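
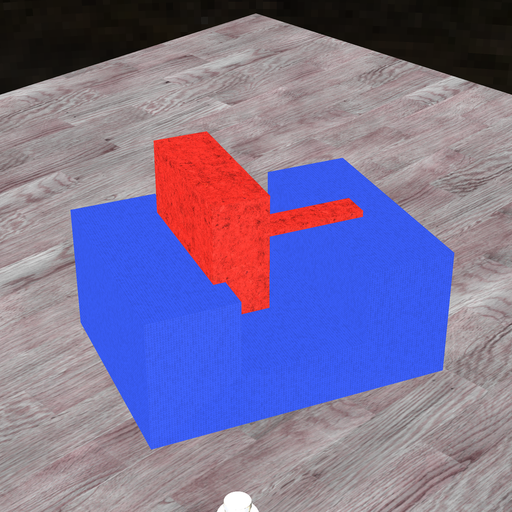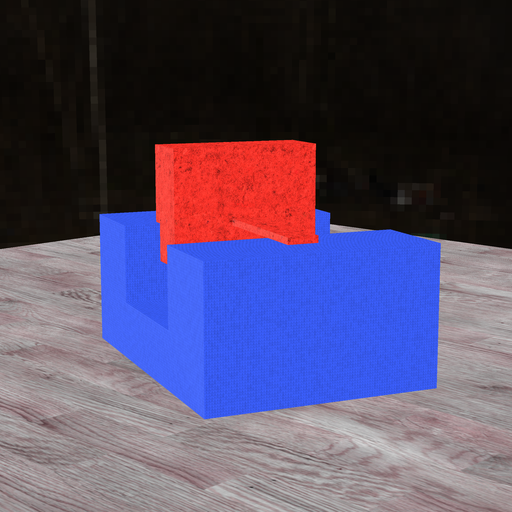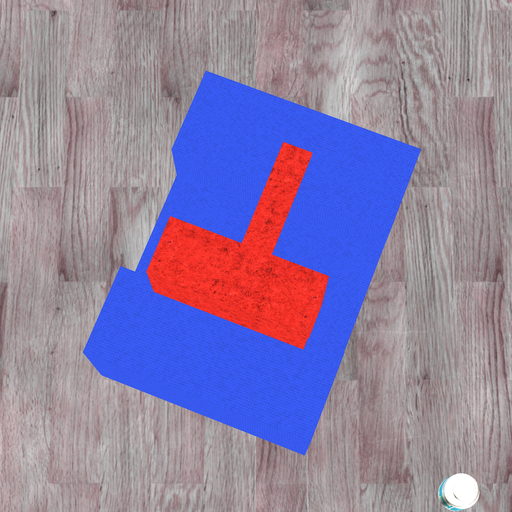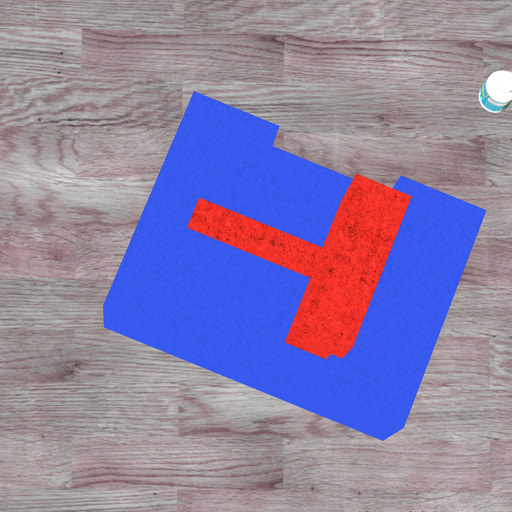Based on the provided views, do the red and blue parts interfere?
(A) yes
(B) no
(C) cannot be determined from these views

(A) yes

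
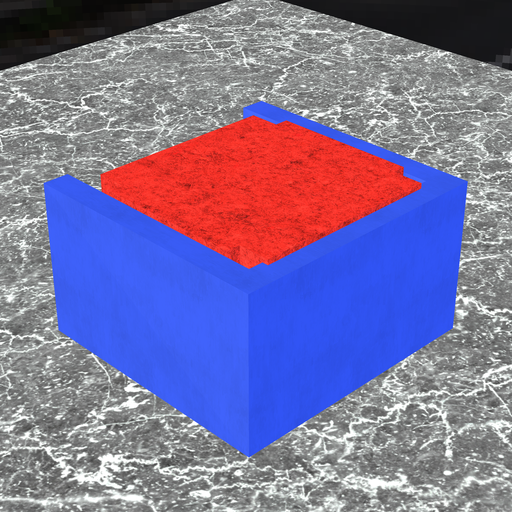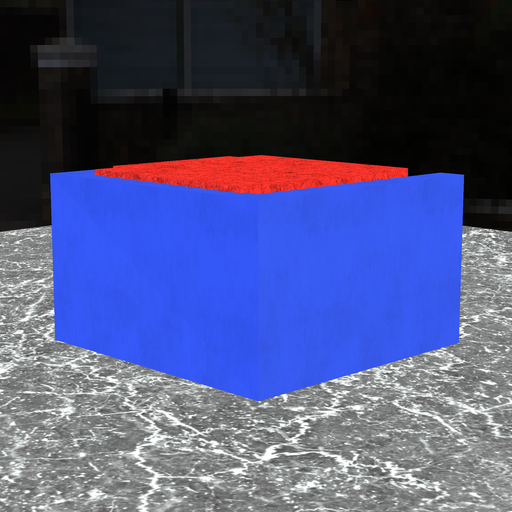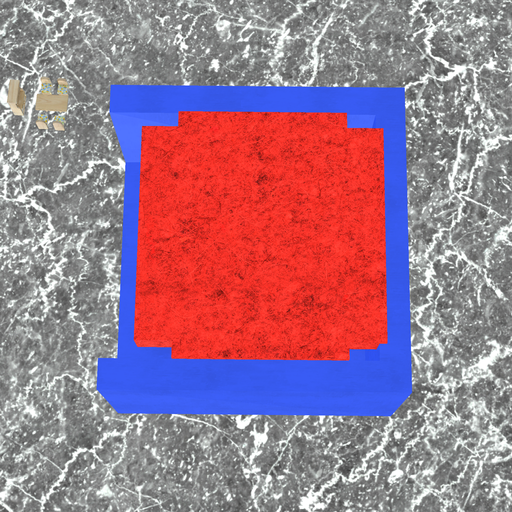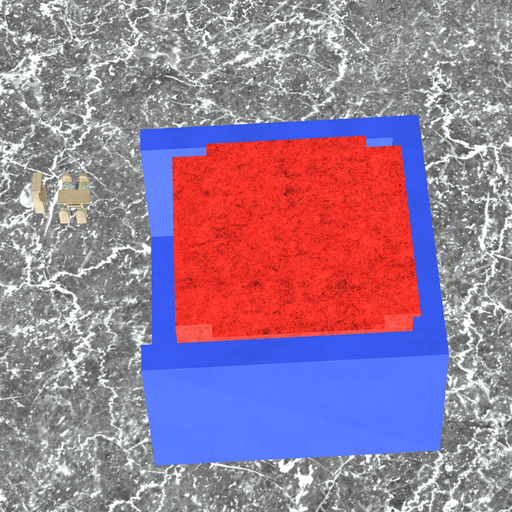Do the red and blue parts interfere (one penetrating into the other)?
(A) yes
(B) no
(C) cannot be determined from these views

(A) yes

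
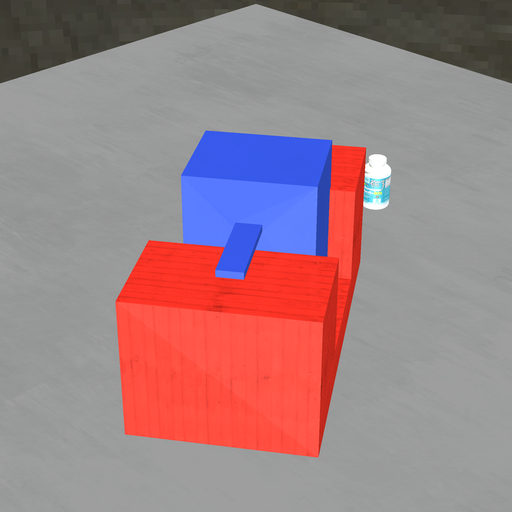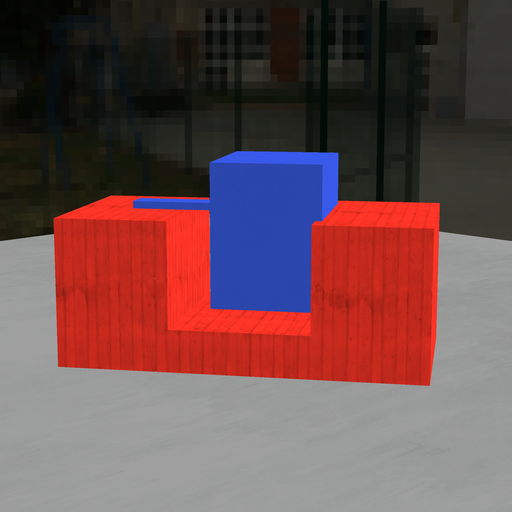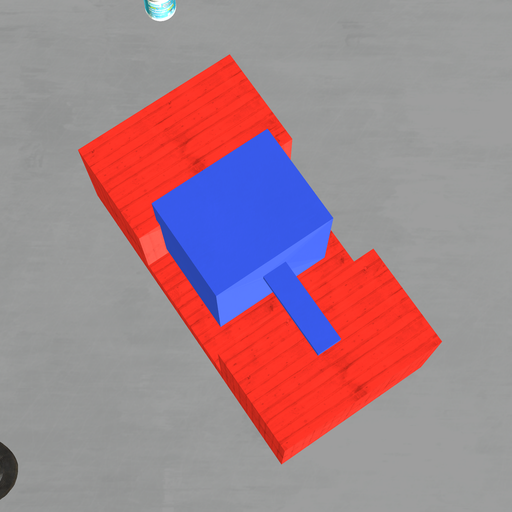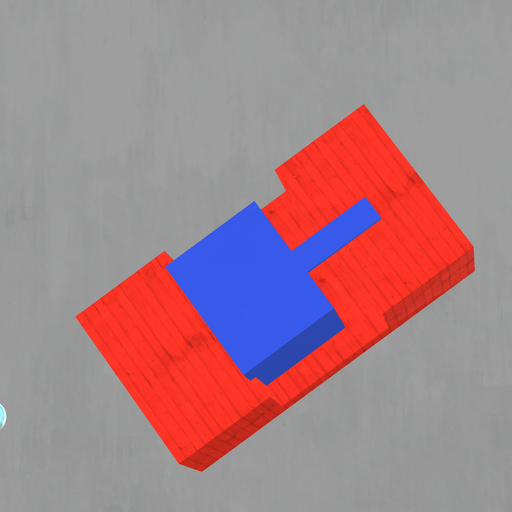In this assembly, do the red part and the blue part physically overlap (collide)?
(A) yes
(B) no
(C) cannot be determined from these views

(A) yes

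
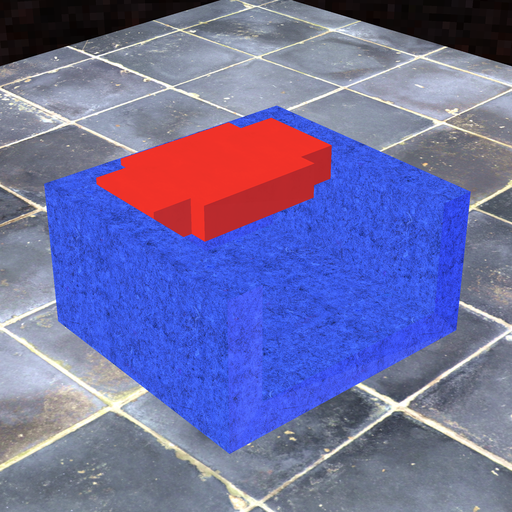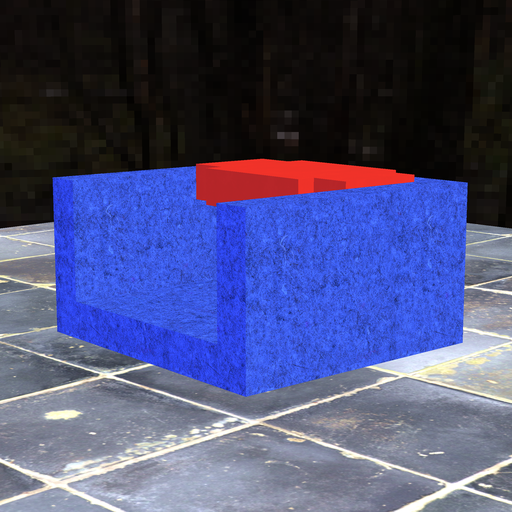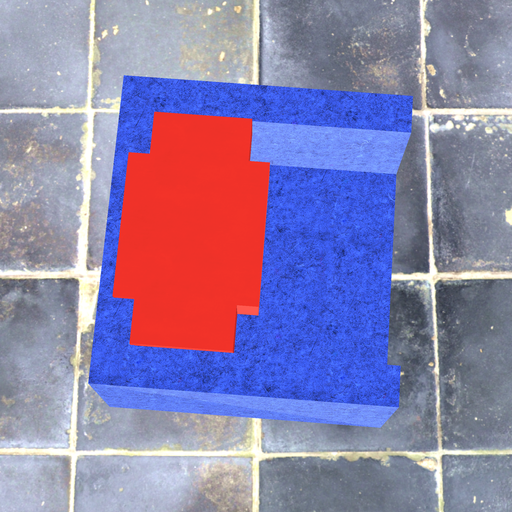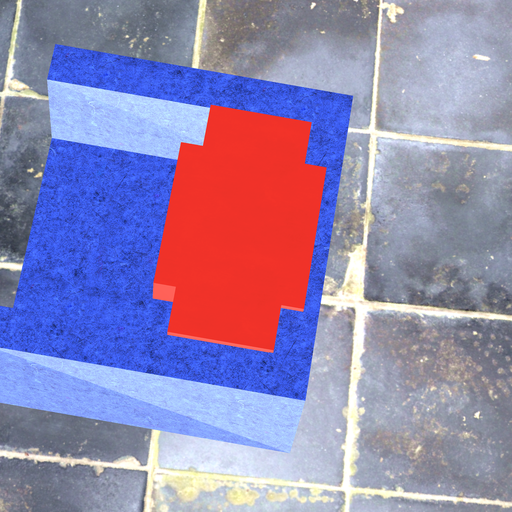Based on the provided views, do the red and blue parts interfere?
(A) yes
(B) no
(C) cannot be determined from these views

(A) yes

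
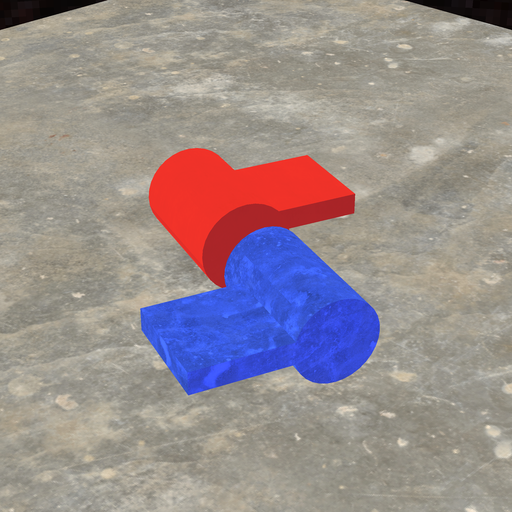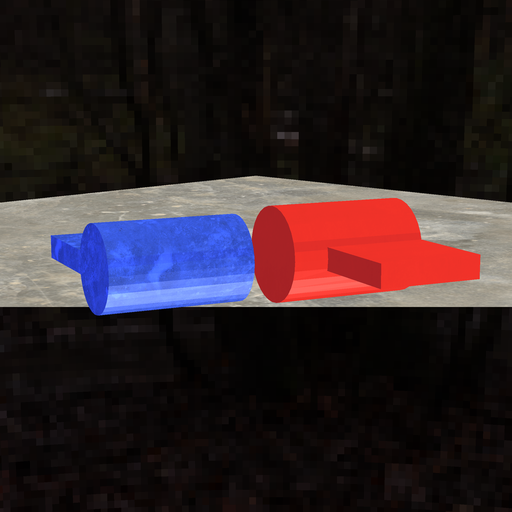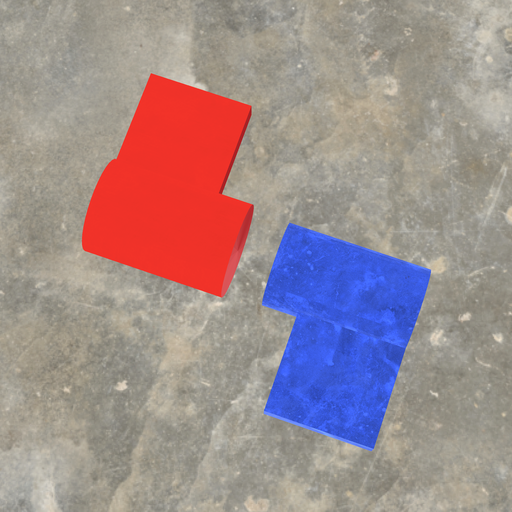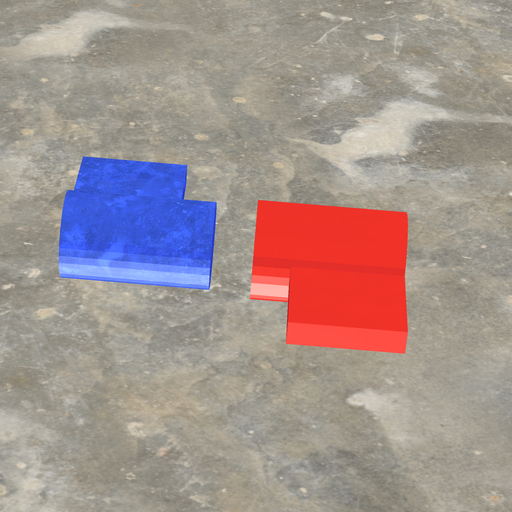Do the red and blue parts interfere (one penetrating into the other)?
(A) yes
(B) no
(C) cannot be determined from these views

(B) no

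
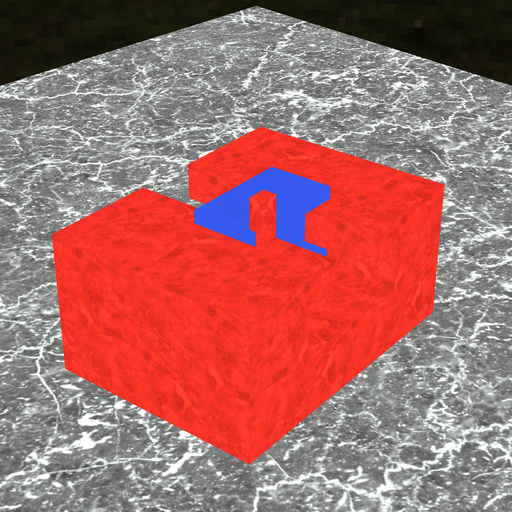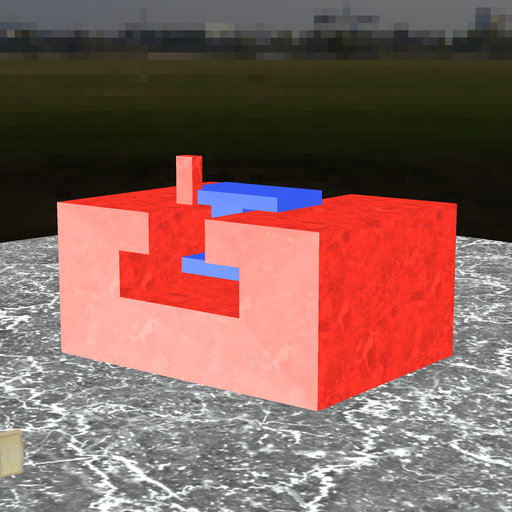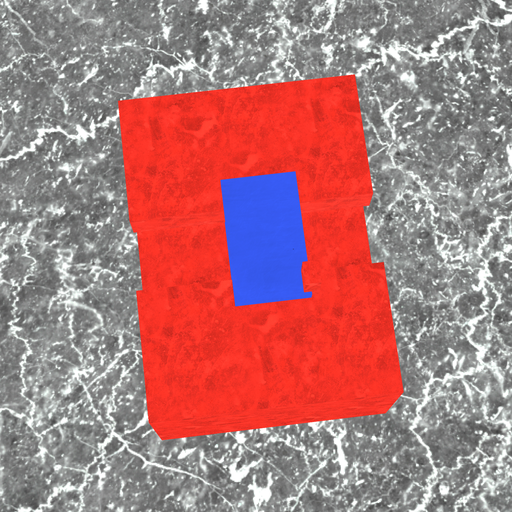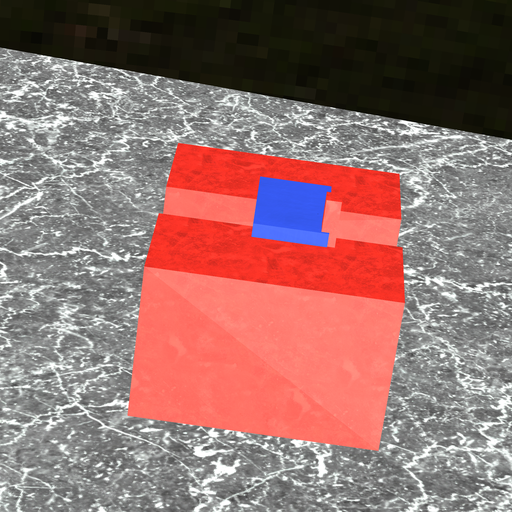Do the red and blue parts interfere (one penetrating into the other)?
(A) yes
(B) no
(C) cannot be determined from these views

(A) yes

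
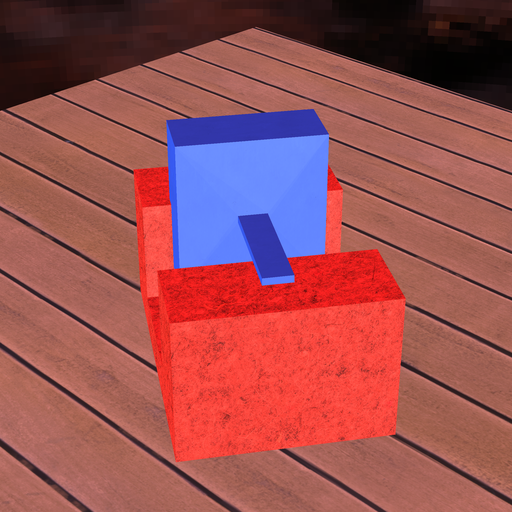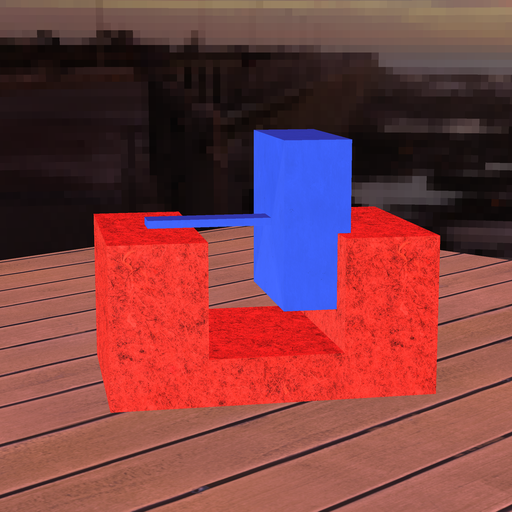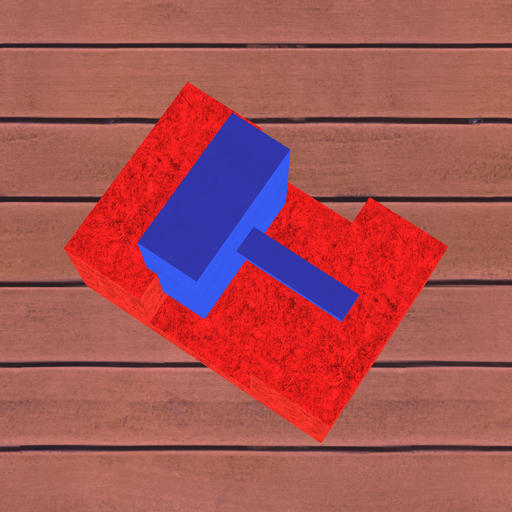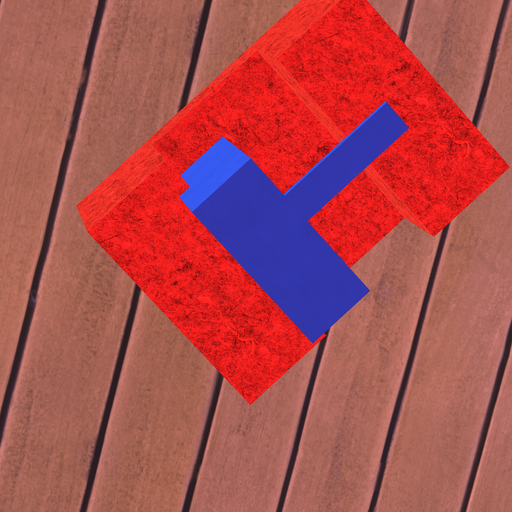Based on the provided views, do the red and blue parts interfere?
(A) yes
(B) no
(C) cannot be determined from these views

(A) yes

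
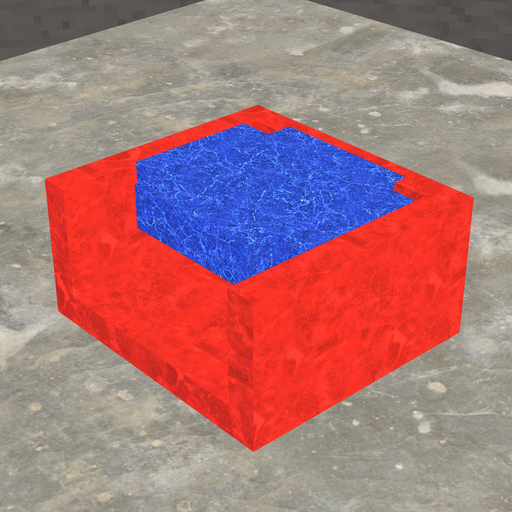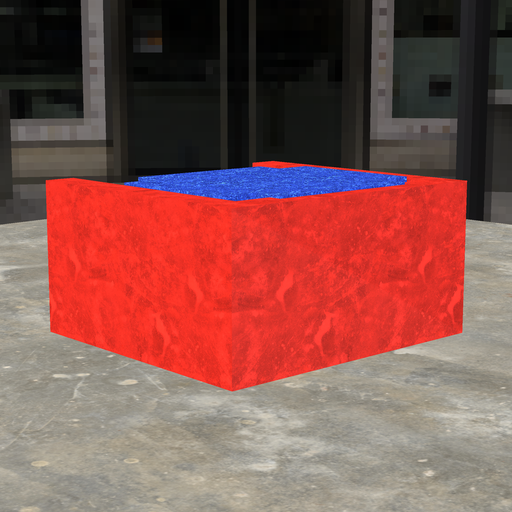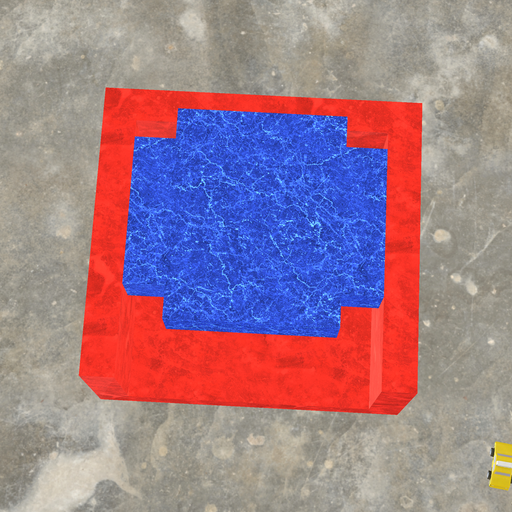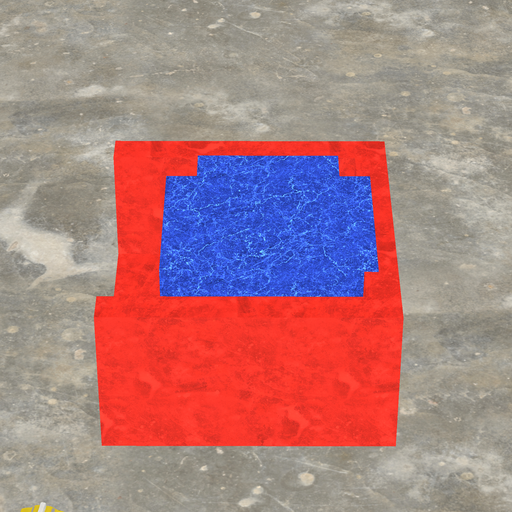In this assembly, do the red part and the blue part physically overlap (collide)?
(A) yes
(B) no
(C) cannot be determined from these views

(A) yes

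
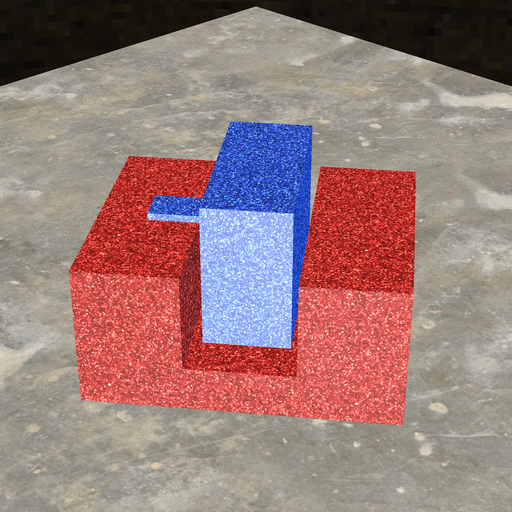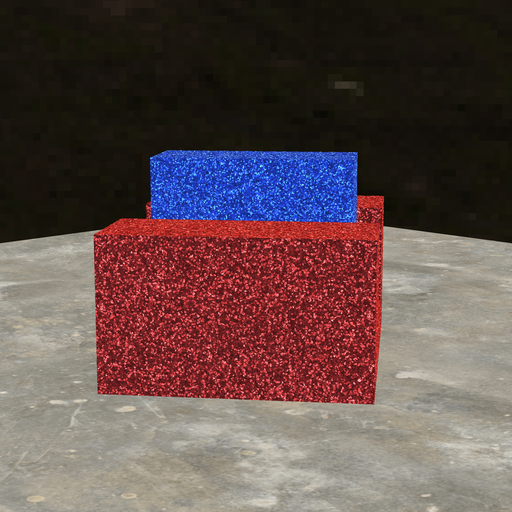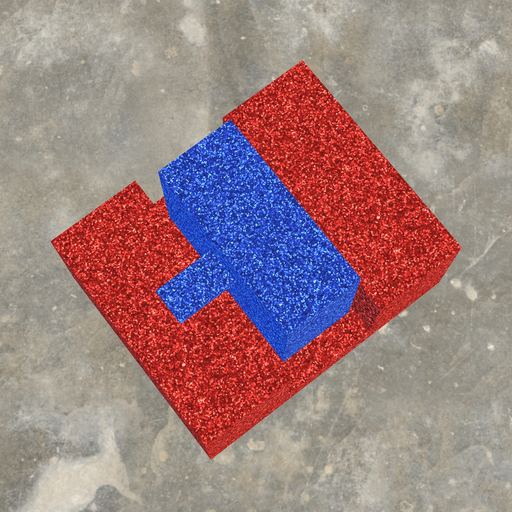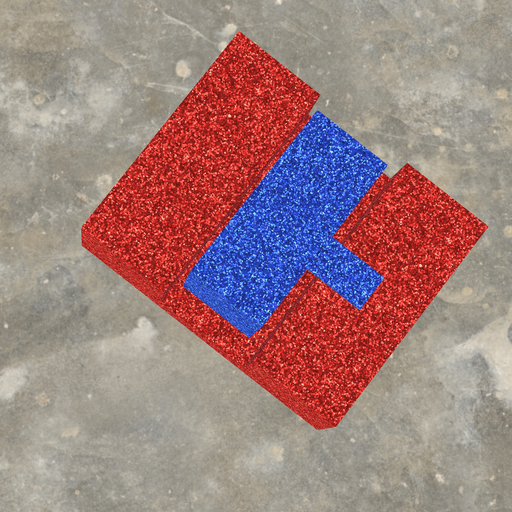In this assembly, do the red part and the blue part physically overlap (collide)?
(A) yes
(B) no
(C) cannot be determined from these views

(B) no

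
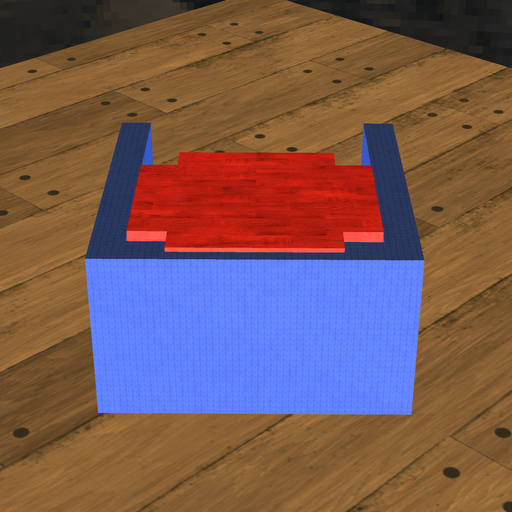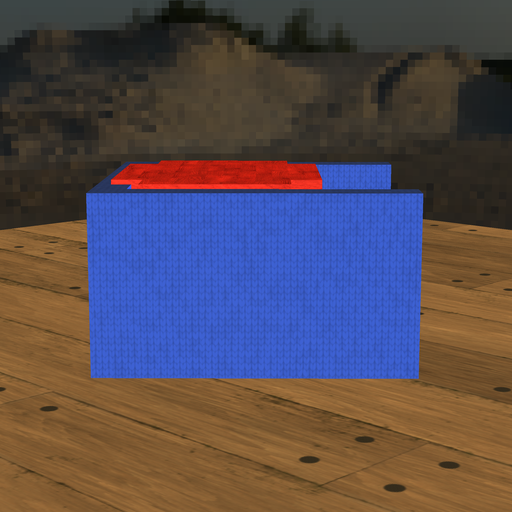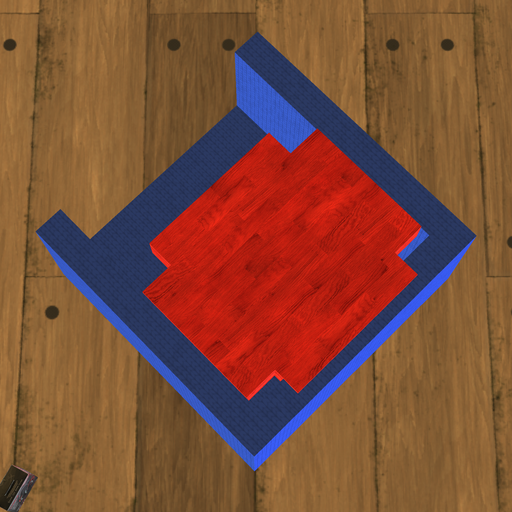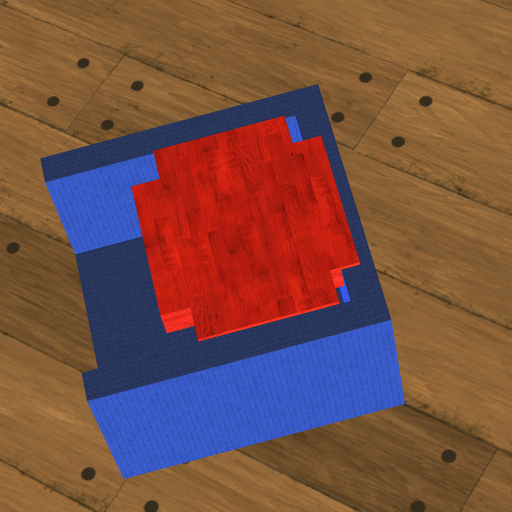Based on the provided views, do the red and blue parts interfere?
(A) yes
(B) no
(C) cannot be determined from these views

(A) yes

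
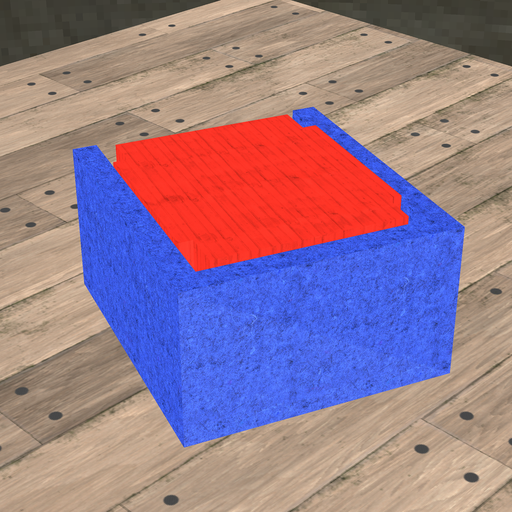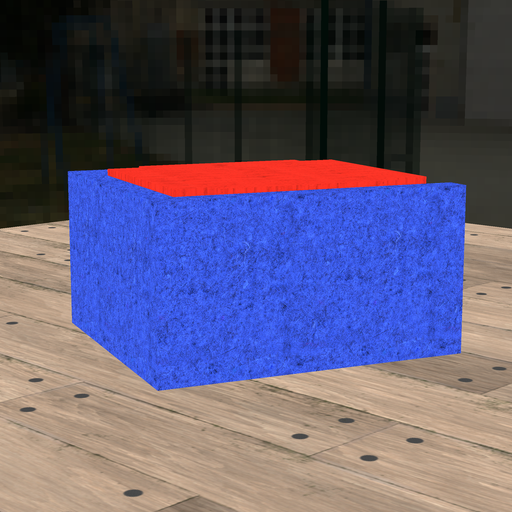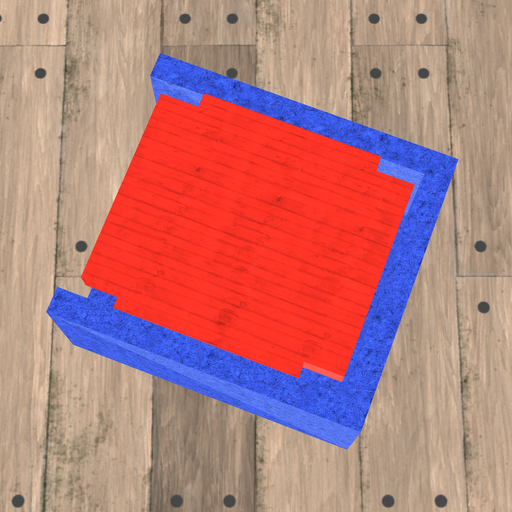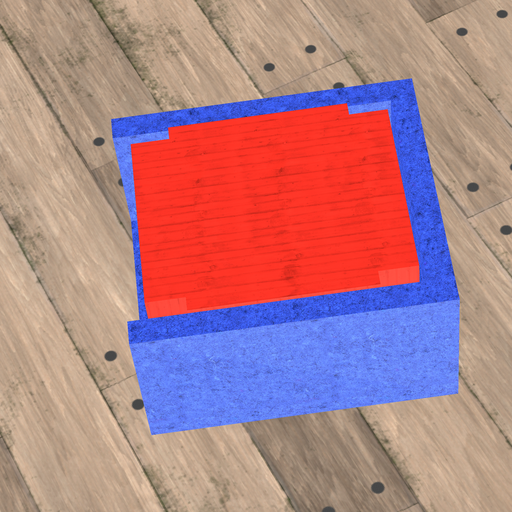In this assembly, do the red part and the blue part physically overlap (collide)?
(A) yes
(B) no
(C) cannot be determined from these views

(B) no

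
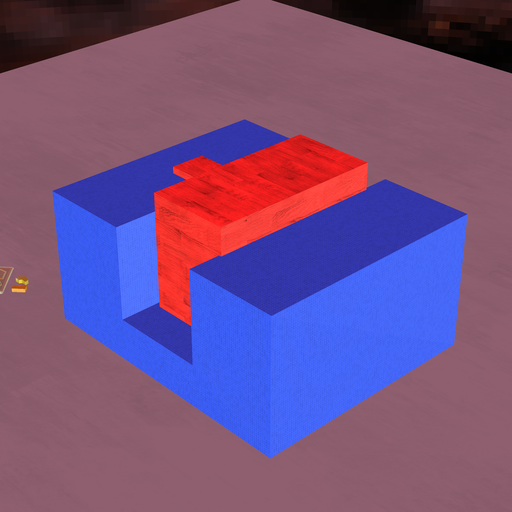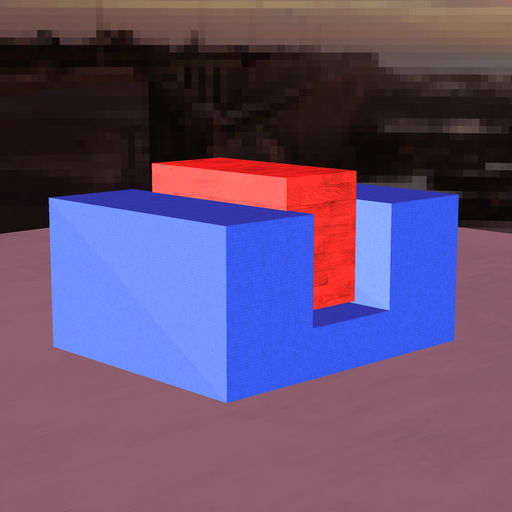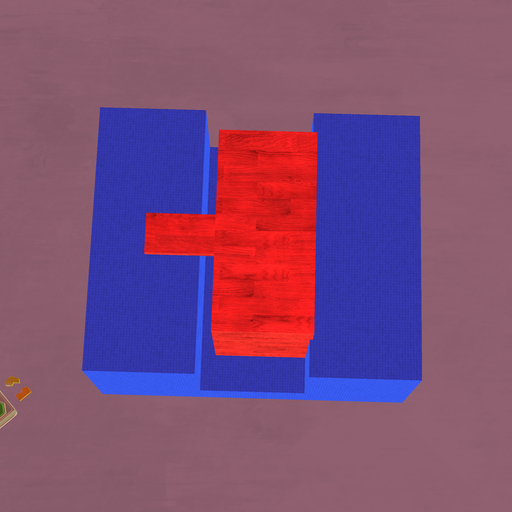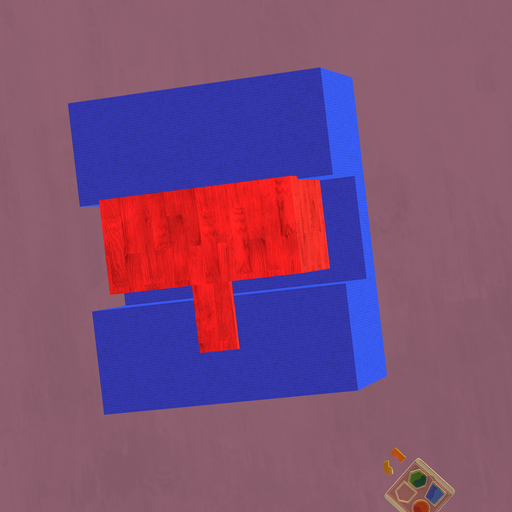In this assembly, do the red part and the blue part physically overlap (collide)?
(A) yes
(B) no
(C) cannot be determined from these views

(A) yes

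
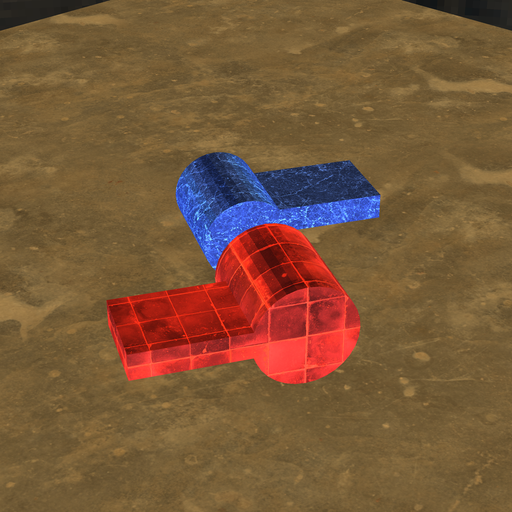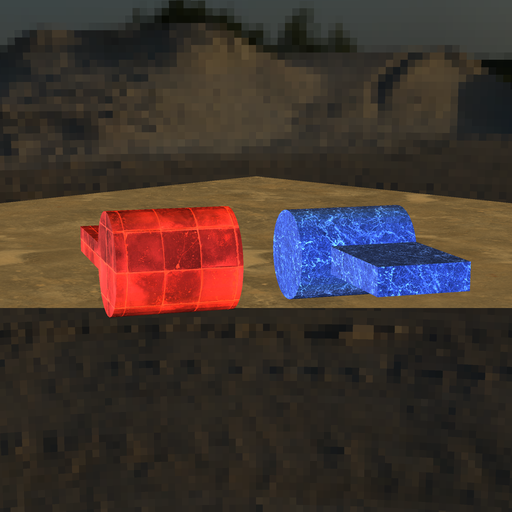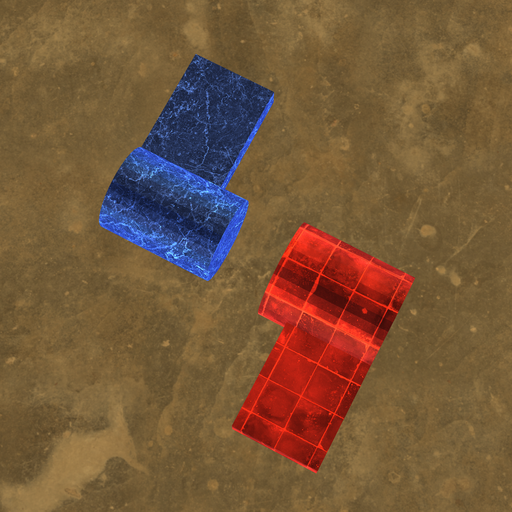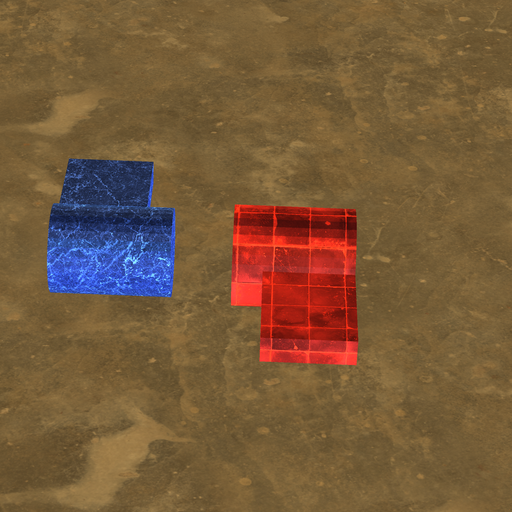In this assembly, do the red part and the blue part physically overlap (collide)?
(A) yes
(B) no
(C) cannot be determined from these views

(B) no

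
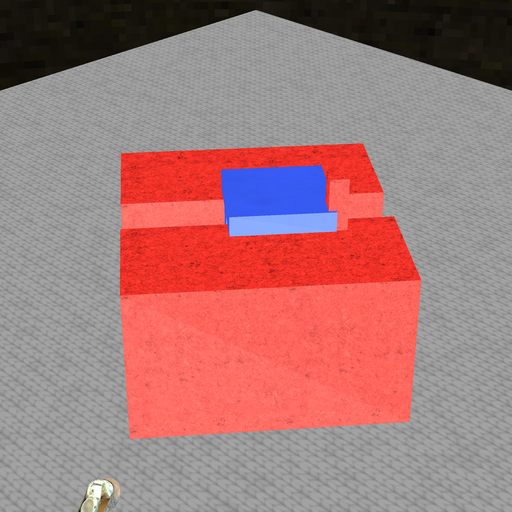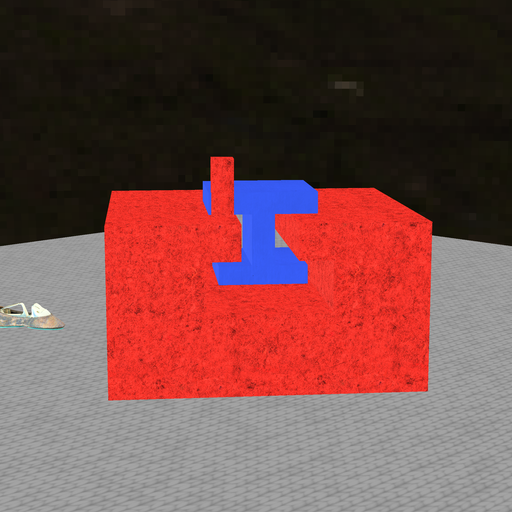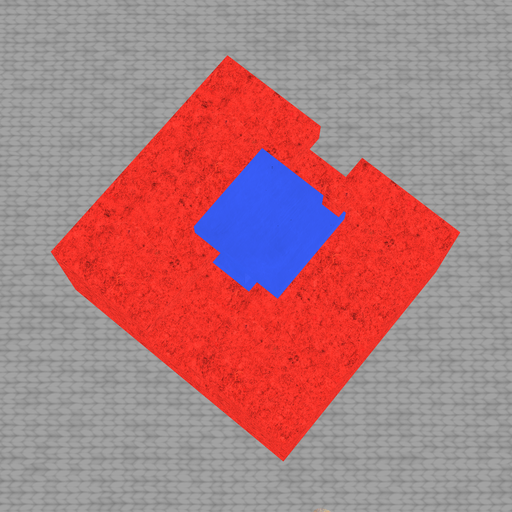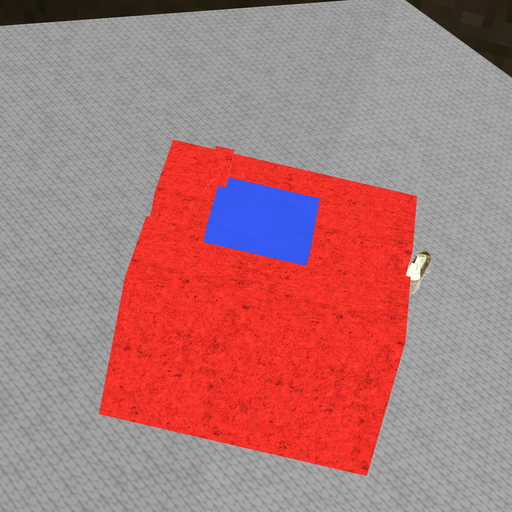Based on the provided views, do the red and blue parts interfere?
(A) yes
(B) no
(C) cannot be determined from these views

(A) yes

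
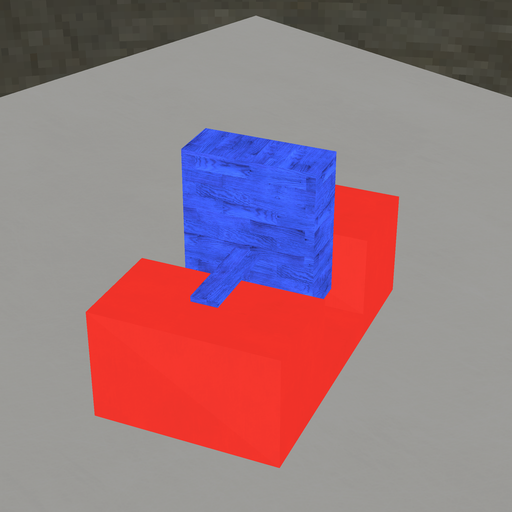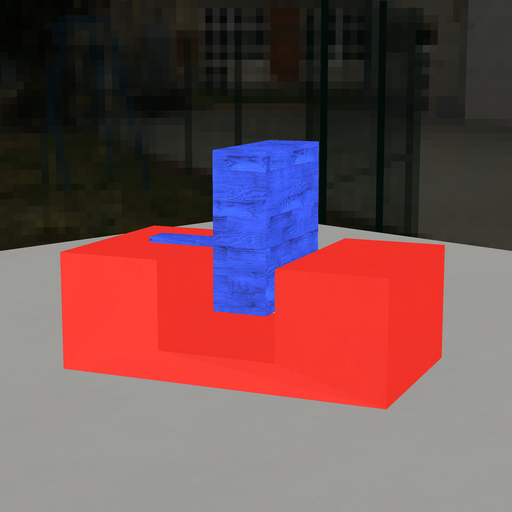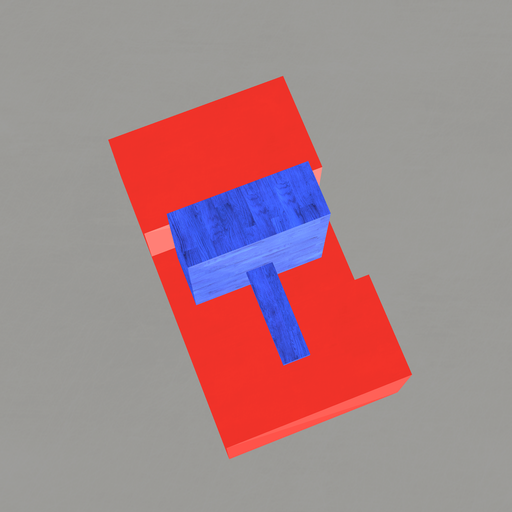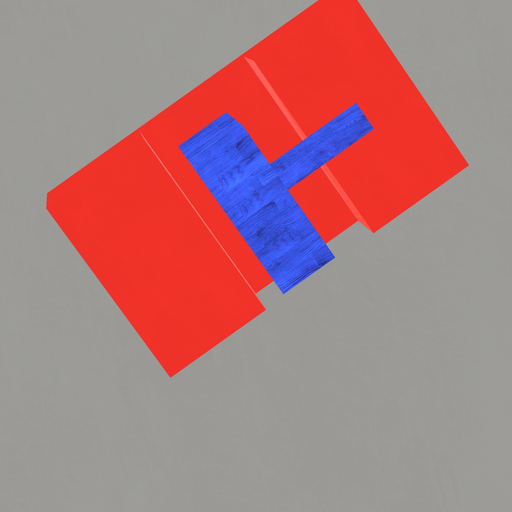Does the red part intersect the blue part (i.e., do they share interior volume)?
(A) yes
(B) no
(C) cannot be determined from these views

(B) no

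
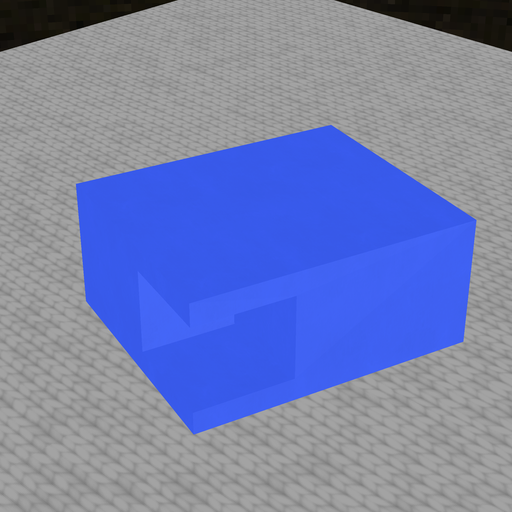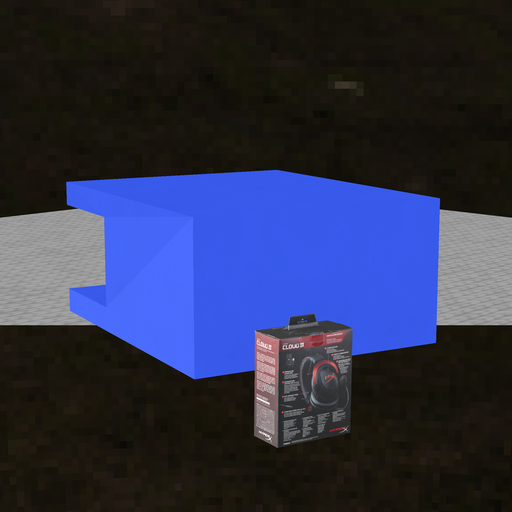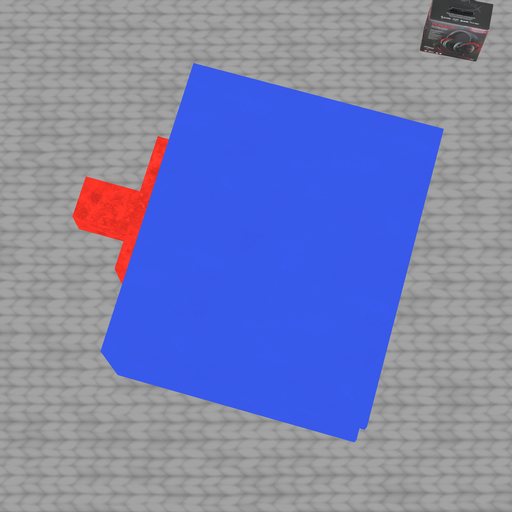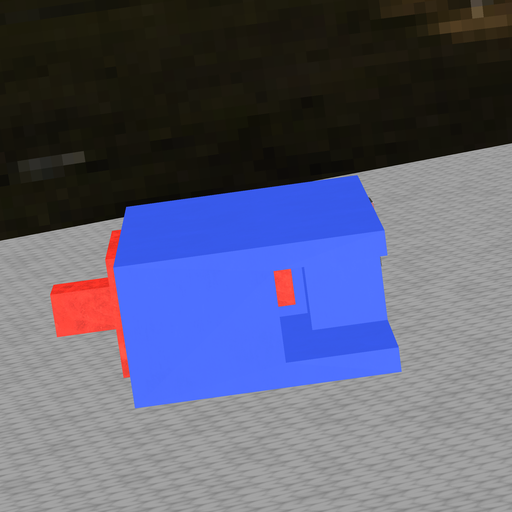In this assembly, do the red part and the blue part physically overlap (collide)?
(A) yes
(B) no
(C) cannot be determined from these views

(B) no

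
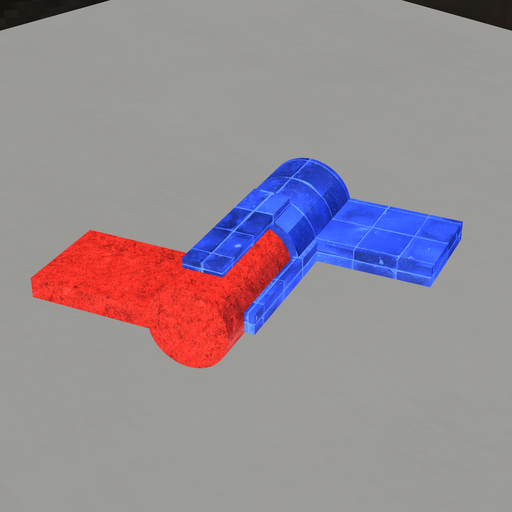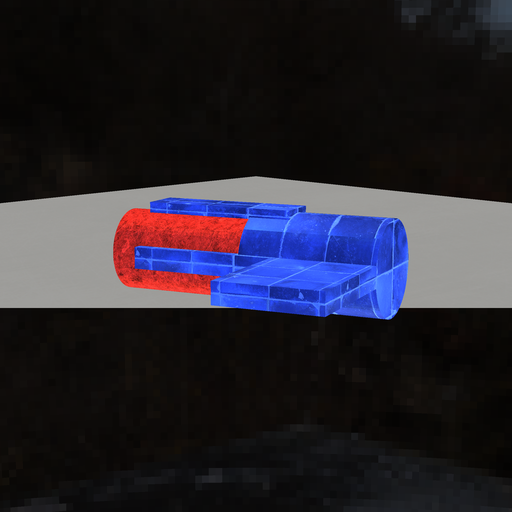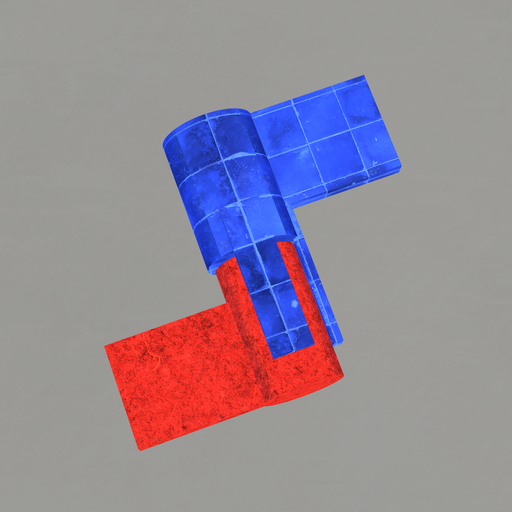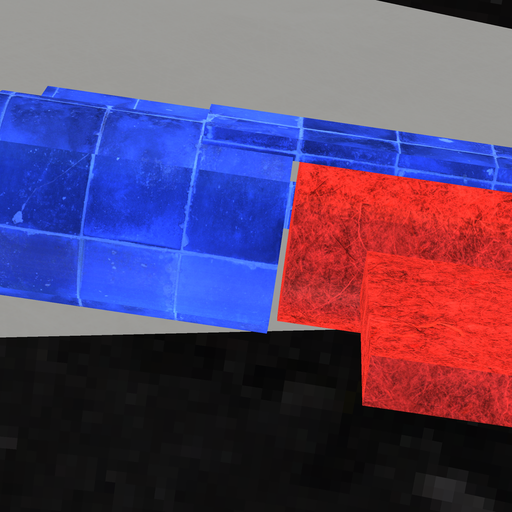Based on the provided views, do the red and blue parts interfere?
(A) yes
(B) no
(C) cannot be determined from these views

(B) no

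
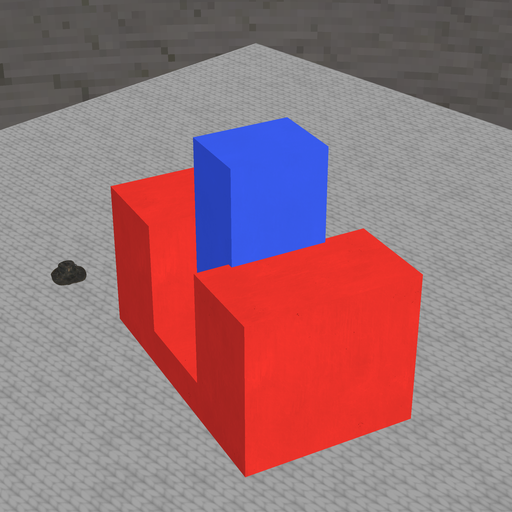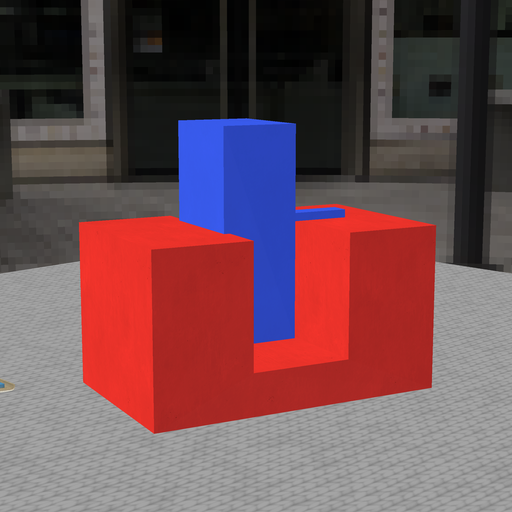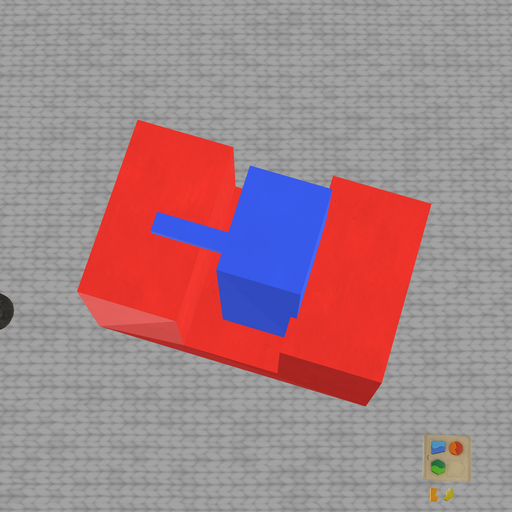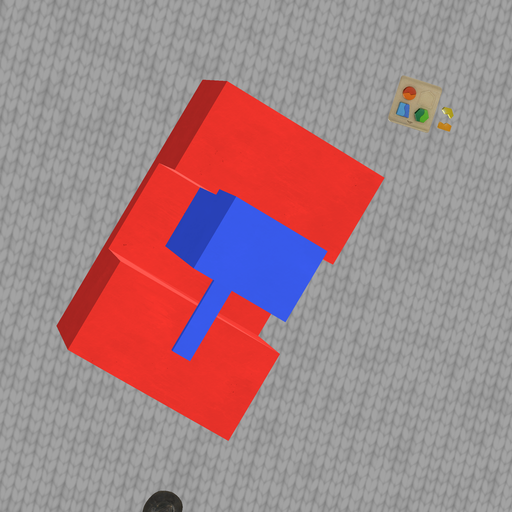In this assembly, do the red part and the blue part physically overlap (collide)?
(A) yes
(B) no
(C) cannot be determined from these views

(A) yes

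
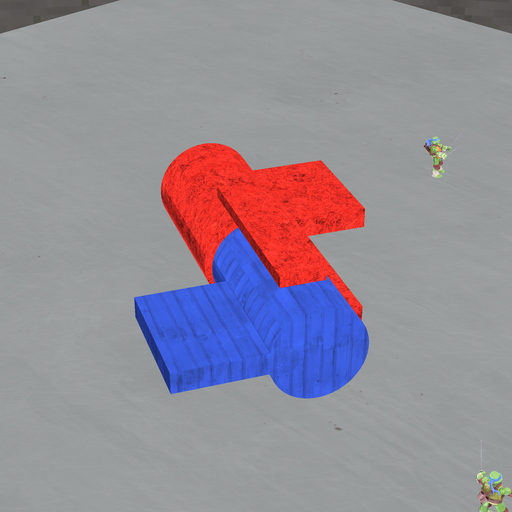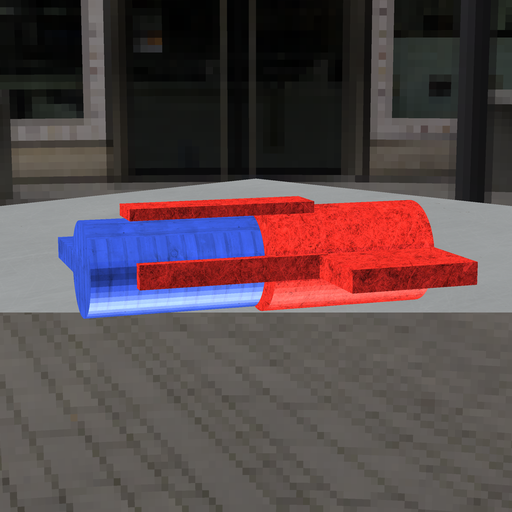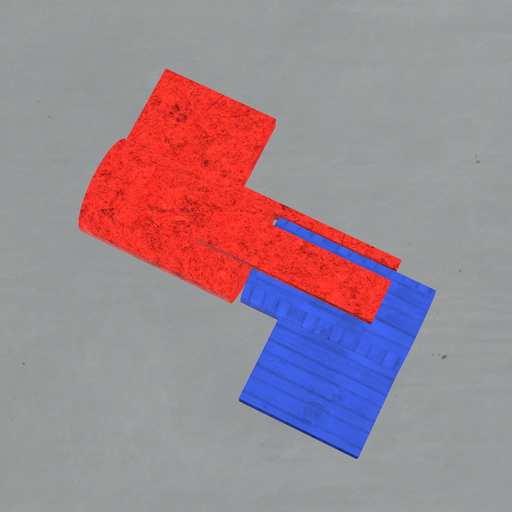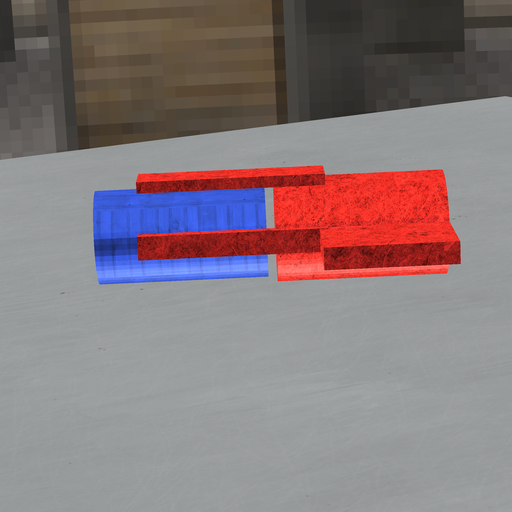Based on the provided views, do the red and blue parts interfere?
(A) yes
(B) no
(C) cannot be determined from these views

(B) no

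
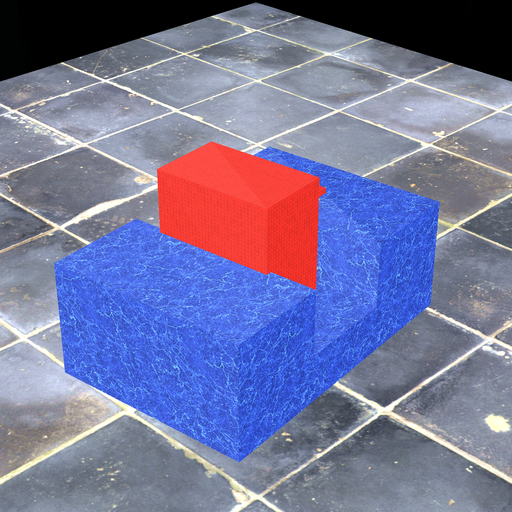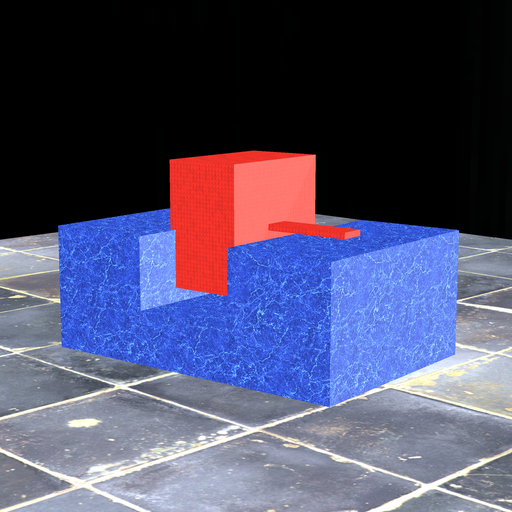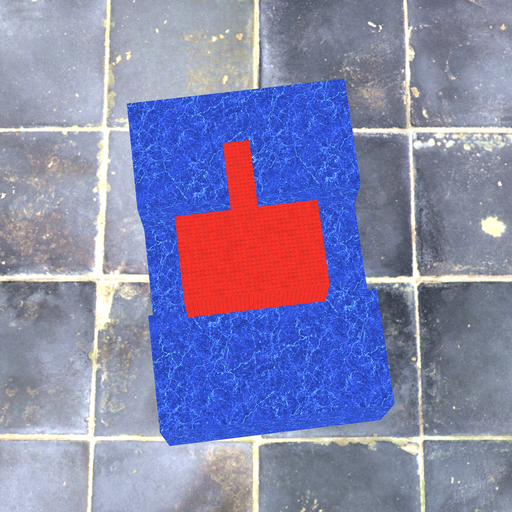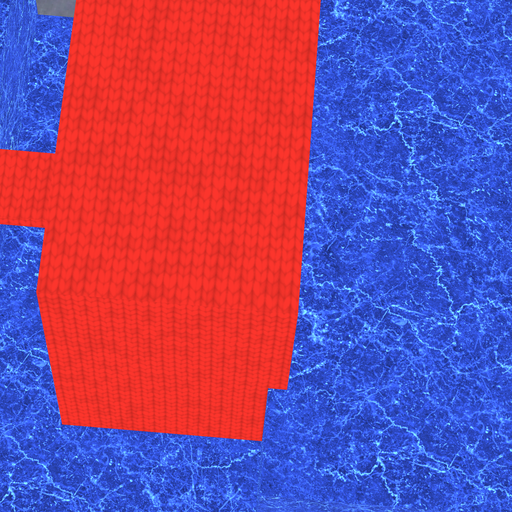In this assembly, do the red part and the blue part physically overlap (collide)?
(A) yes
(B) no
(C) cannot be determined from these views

(A) yes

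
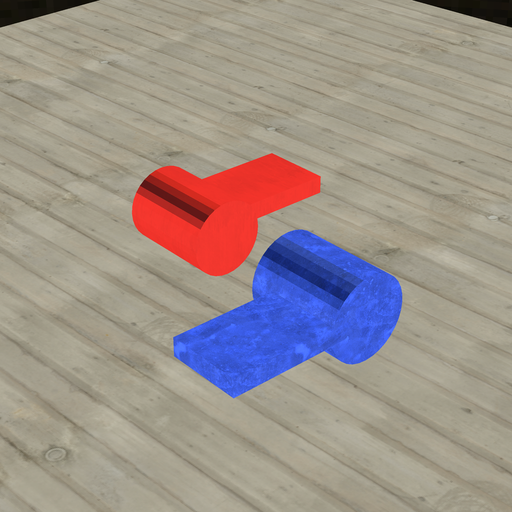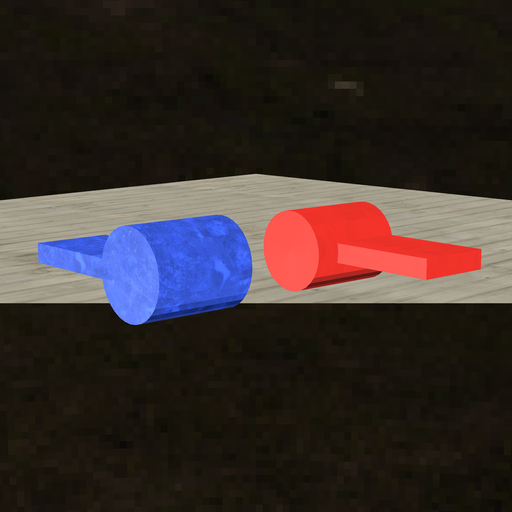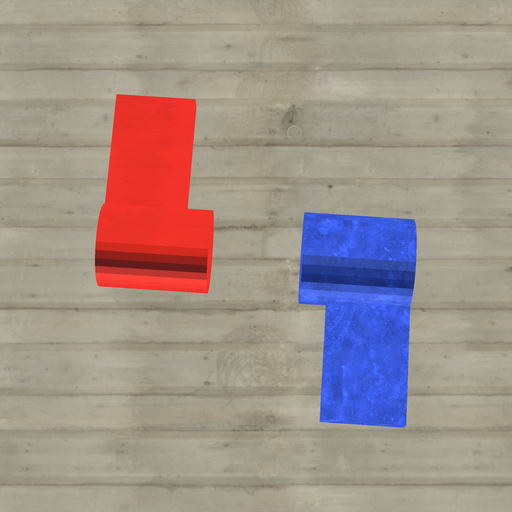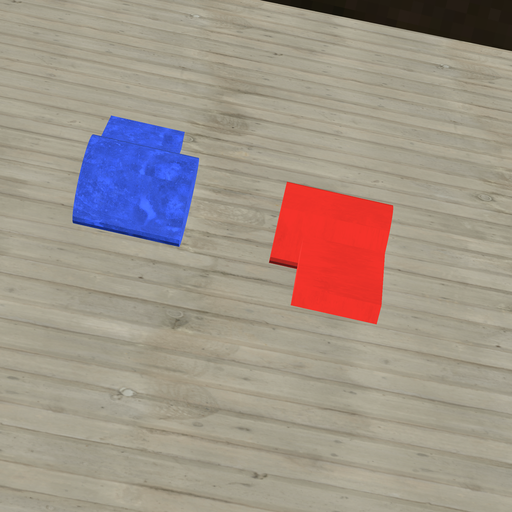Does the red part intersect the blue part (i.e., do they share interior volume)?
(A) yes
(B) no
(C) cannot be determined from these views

(B) no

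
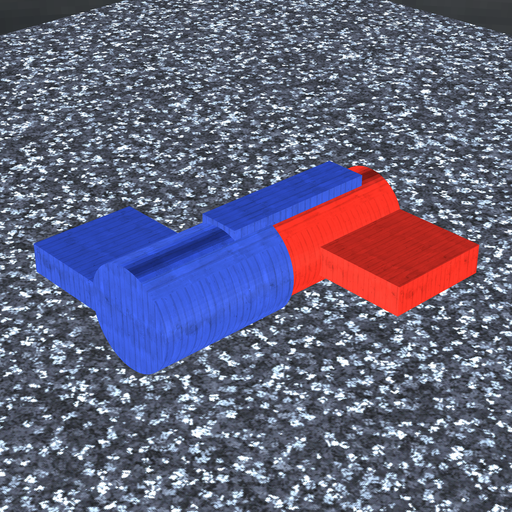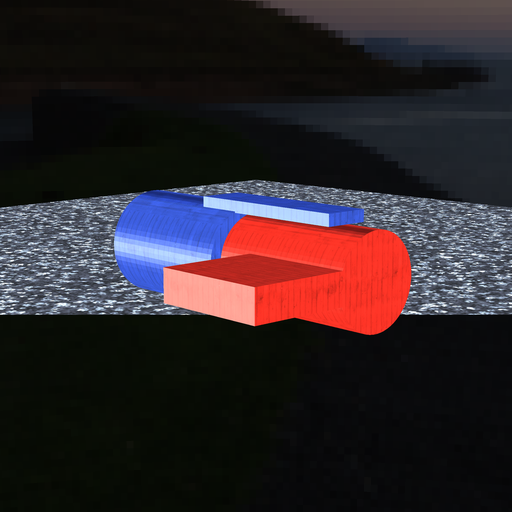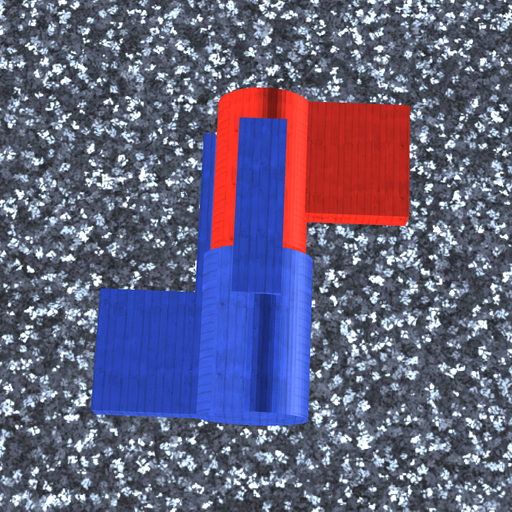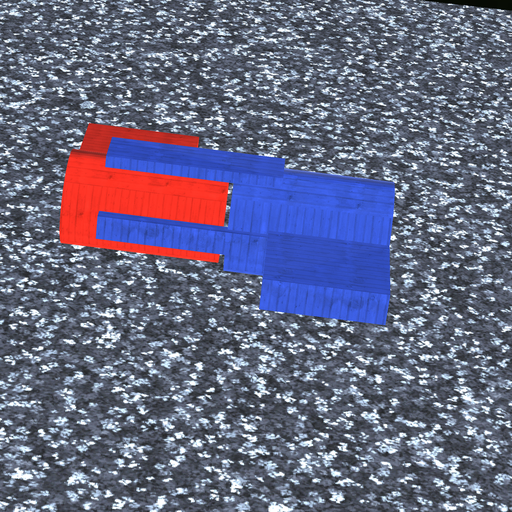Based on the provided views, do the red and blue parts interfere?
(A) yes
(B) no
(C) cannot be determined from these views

(B) no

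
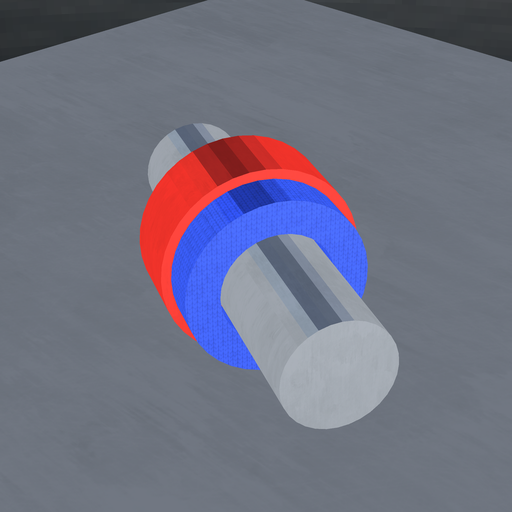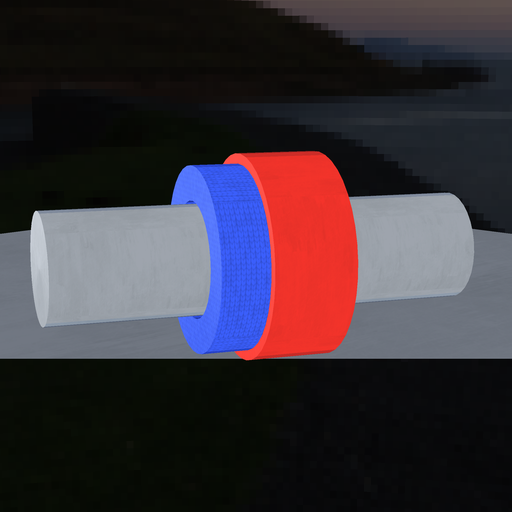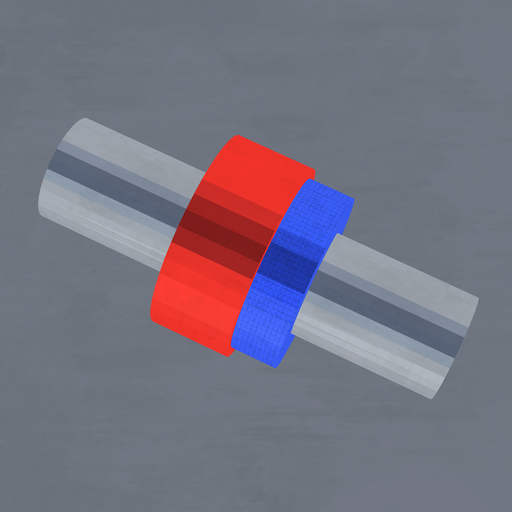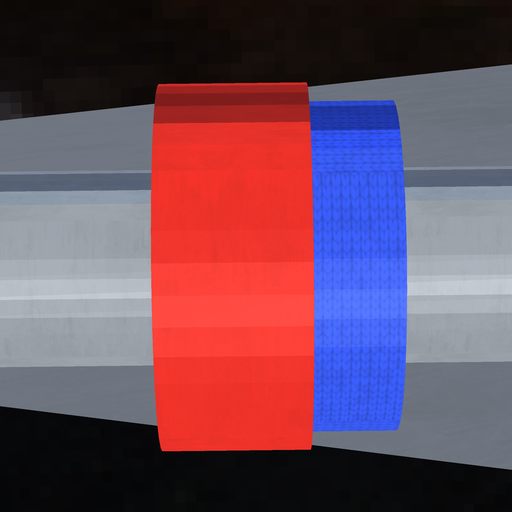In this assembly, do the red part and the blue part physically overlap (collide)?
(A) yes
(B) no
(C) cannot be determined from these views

(A) yes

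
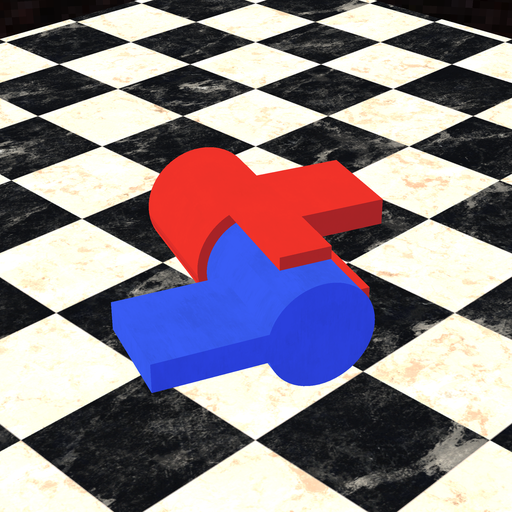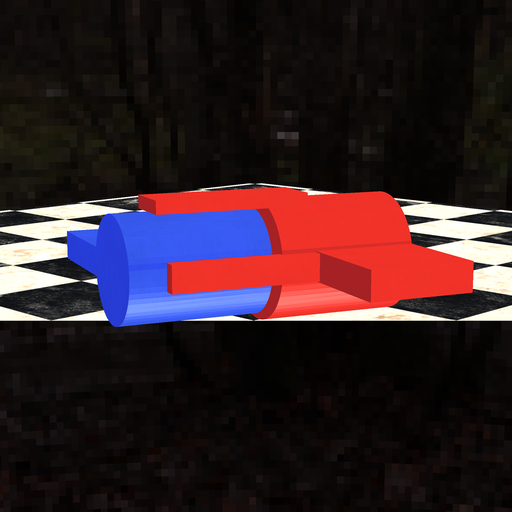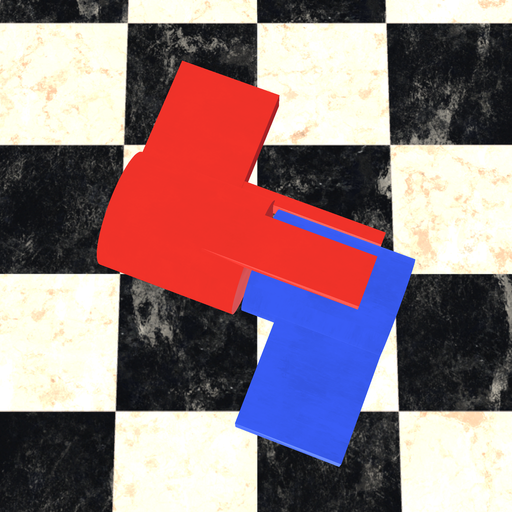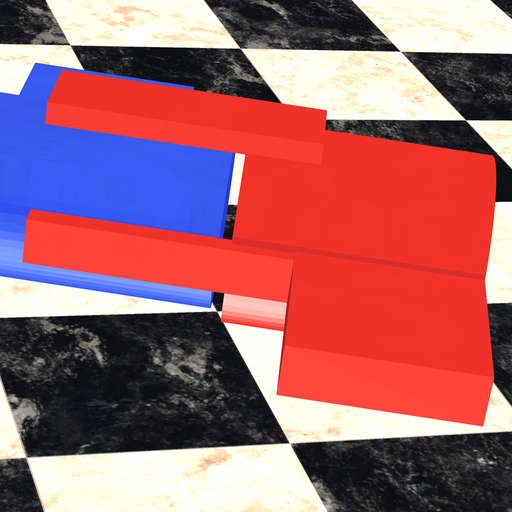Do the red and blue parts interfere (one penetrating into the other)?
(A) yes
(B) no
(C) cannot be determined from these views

(B) no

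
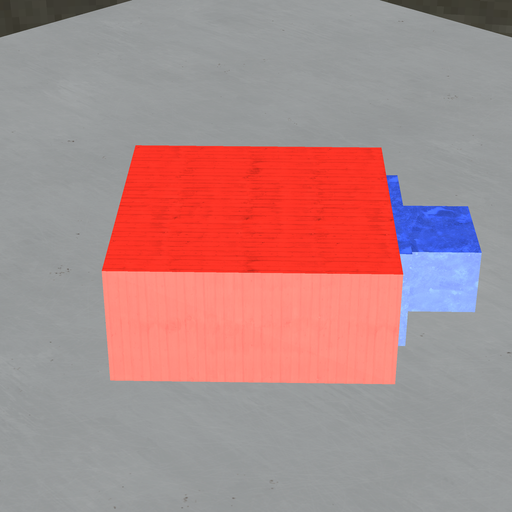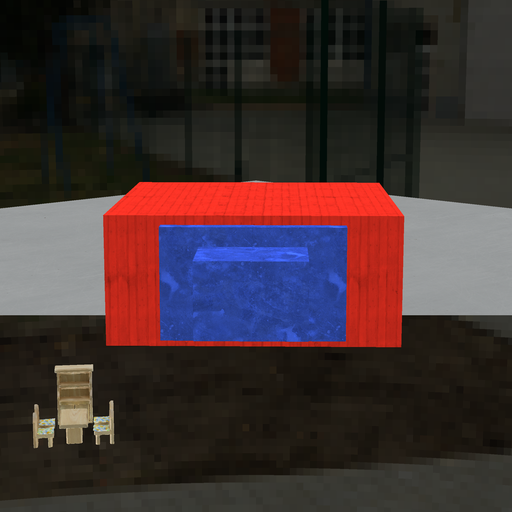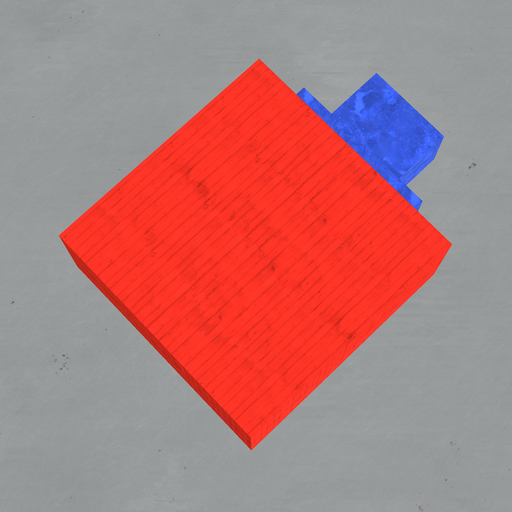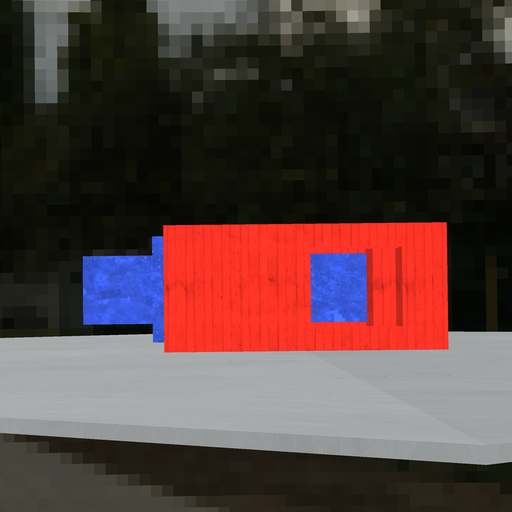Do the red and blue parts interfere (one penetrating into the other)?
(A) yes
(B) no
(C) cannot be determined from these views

(B) no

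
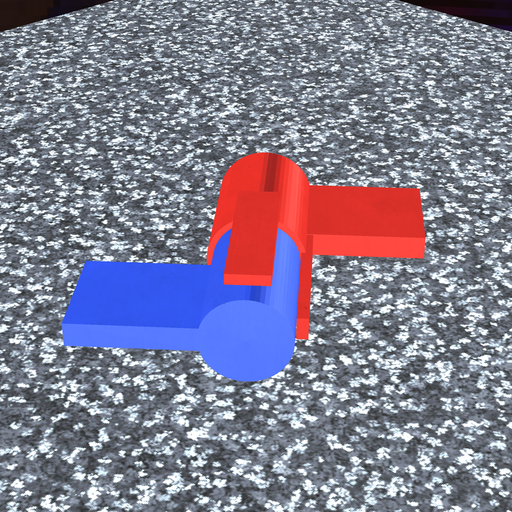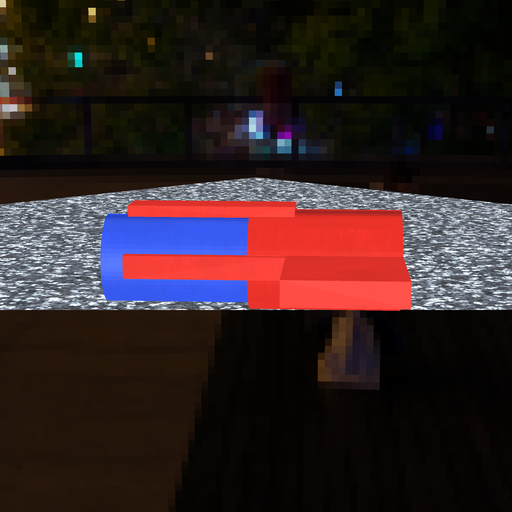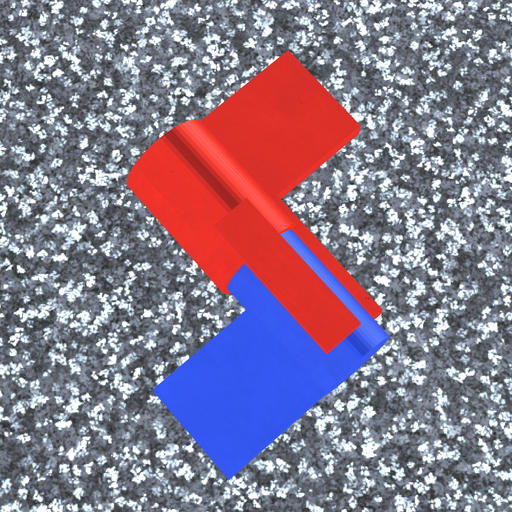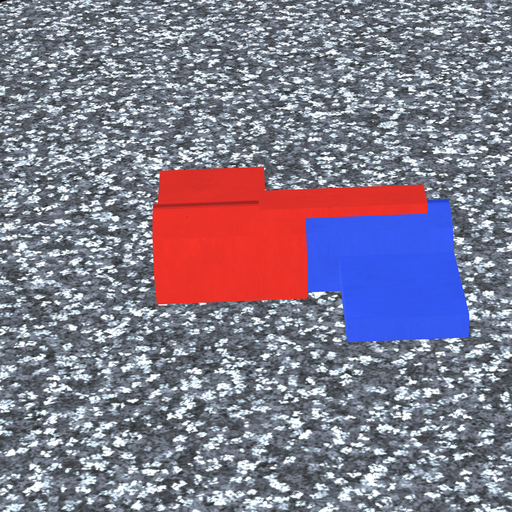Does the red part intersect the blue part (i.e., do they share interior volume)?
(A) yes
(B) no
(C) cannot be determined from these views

(A) yes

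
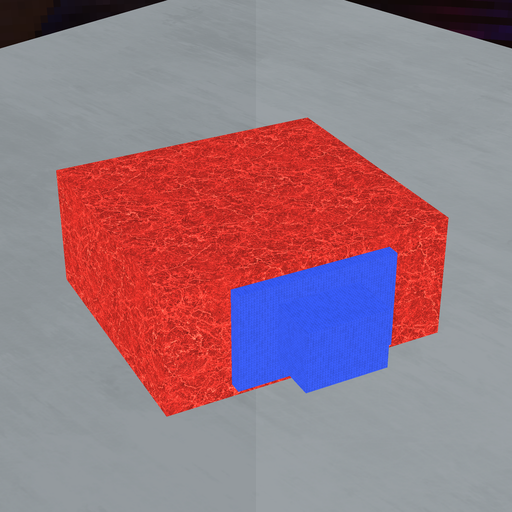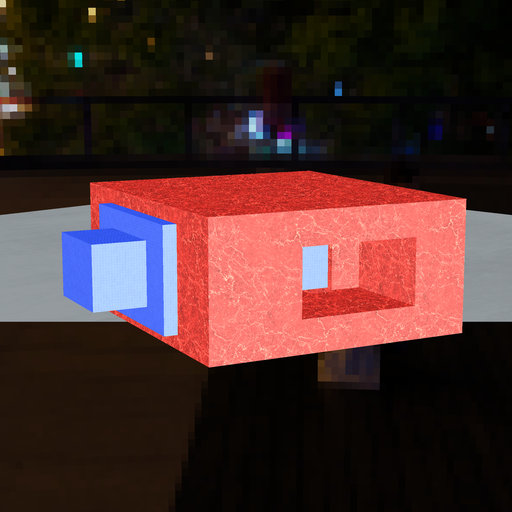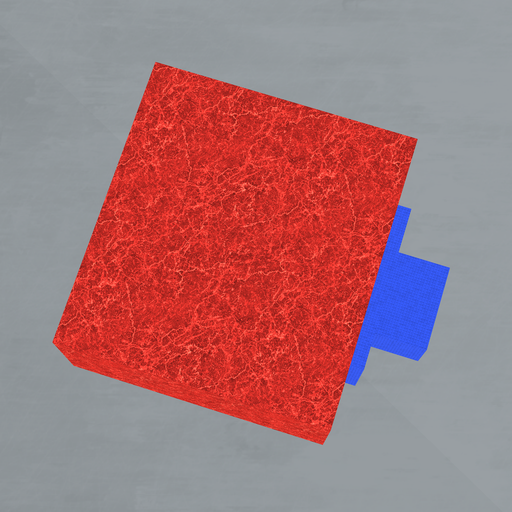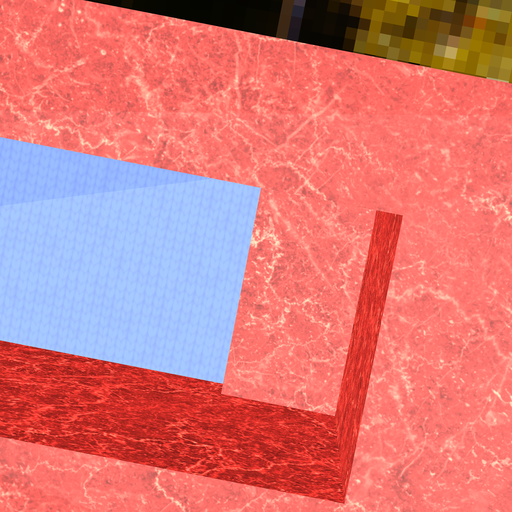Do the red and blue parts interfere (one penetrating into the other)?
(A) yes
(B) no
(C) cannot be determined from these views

(A) yes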